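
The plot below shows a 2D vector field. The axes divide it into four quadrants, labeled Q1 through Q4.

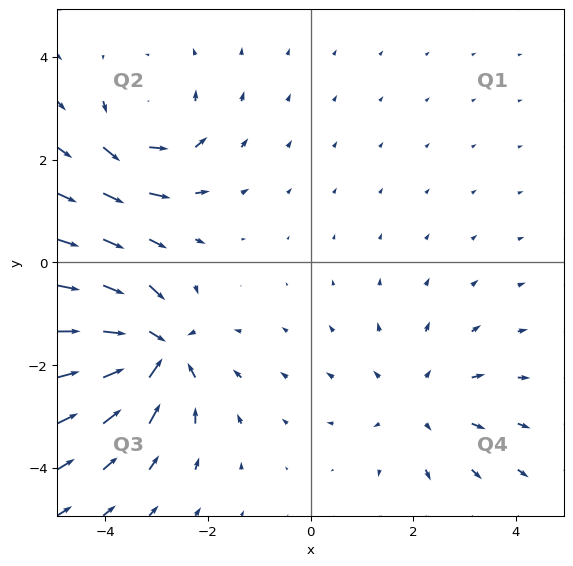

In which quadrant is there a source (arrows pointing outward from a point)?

The source sits at approximately (2.1, -2.7), which lies in quadrant Q4. The divergence there is about +2, positive as expected for a source.

Q4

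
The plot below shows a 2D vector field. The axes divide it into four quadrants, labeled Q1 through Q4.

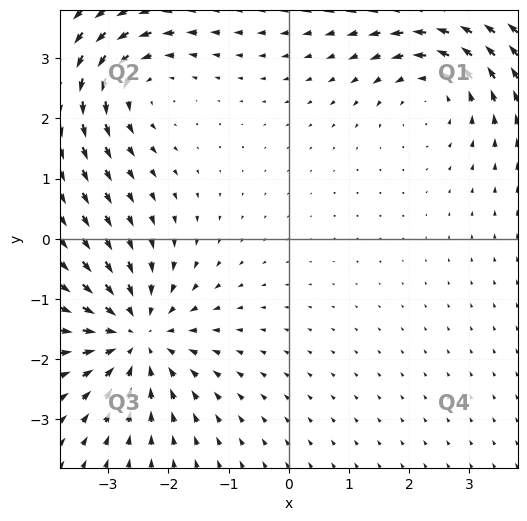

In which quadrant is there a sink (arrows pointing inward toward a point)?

Q3

The sink sits at approximately (-2.5, -1.6), which lies in quadrant Q3. The divergence there is about -3, negative as expected for a sink.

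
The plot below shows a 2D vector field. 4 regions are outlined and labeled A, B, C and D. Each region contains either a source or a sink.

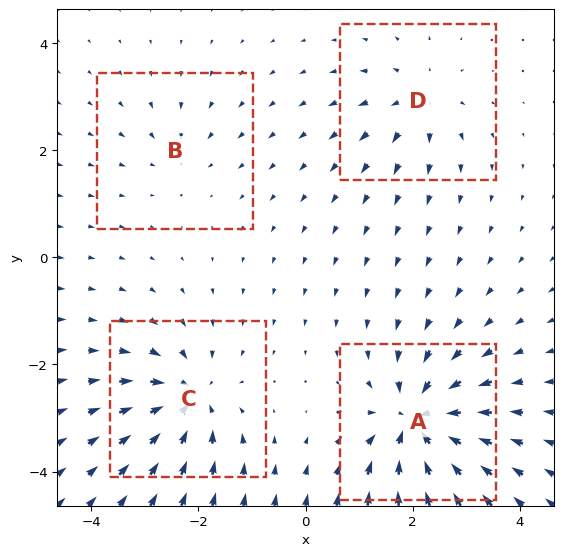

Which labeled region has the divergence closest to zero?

Divergence at each region's feature centre — A: about -8, B: about -3, C: about -6, D: about +4. Region B is closest to zero.

B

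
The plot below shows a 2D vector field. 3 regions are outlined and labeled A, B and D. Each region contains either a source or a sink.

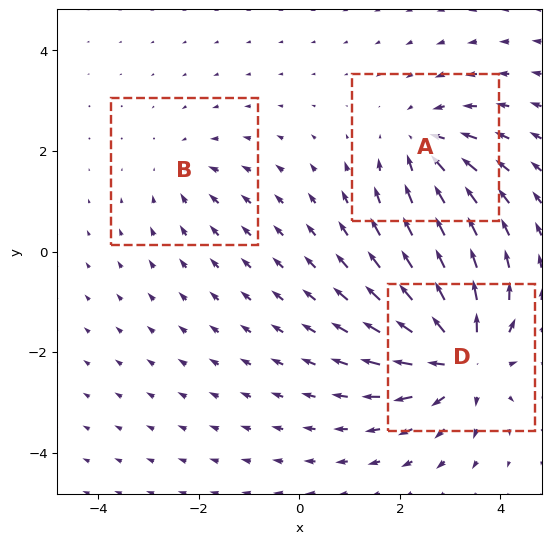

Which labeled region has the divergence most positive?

D

Divergence at each region's feature centre — A: about -3, B: about -2, D: about +5. Region D is most positive.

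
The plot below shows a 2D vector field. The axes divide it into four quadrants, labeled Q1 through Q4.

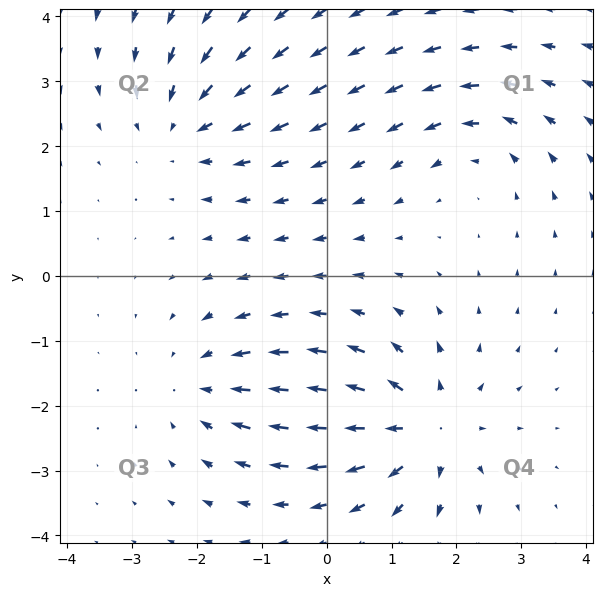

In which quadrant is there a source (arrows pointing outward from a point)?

The source sits at approximately (1.5, -2.3), which lies in quadrant Q4. The divergence there is about +5, positive as expected for a source.

Q4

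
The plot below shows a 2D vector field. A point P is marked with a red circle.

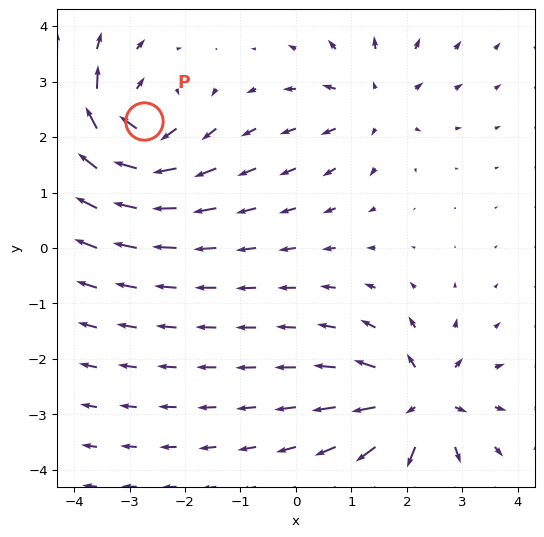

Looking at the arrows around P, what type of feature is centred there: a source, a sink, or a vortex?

vortex

At P (-2.7, 2.3) the arrows circulate clockwise. Divergence ≈0, curl about -6 — near-zero divergence with nonzero curl is a vortex.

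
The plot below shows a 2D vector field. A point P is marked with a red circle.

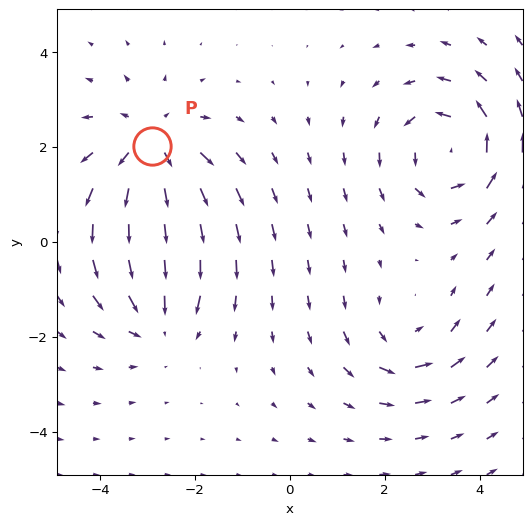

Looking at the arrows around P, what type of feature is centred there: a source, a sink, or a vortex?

source

At P (-2.9, 2.0) the arrows spread outward. Divergence about +4, curl ≈0 — positive divergence with near-zero curl is a source.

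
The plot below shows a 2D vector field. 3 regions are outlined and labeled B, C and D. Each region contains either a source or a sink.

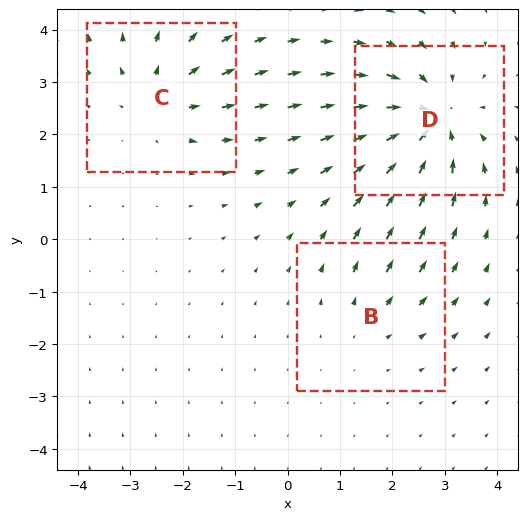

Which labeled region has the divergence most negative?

D

Divergence at each region's feature centre — B: about +2, C: about +3, D: about -5. Region D is most negative.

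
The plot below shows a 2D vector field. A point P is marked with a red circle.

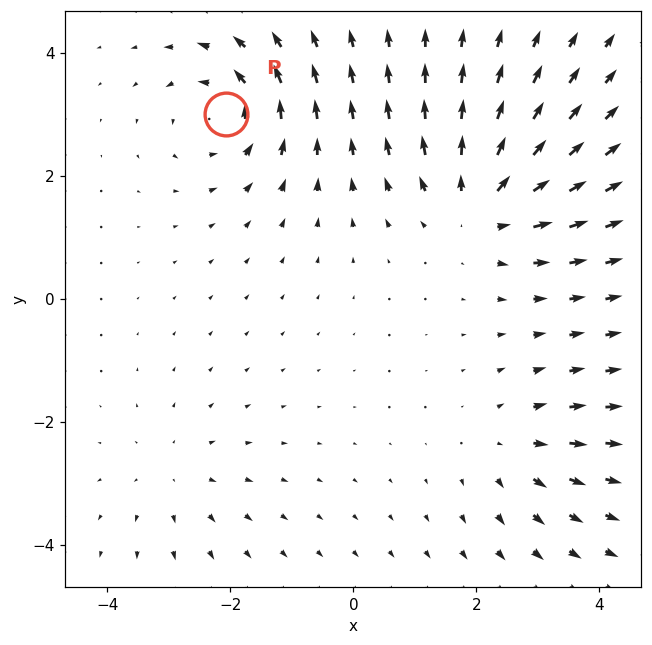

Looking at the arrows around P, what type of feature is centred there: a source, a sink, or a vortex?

At P (-2.1, 3.0) the arrows circulate counterclockwise. Divergence ≈0, curl about +5 — near-zero divergence with nonzero curl is a vortex.

vortex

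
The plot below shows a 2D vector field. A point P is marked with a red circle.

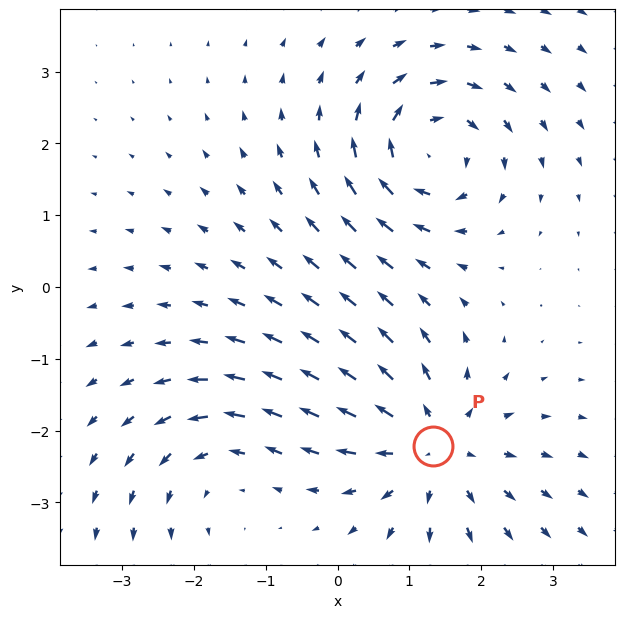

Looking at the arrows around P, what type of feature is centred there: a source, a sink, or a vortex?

At P (1.3, -2.2) the arrows spread outward. Divergence about +4, curl ≈0 — positive divergence with near-zero curl is a source.

source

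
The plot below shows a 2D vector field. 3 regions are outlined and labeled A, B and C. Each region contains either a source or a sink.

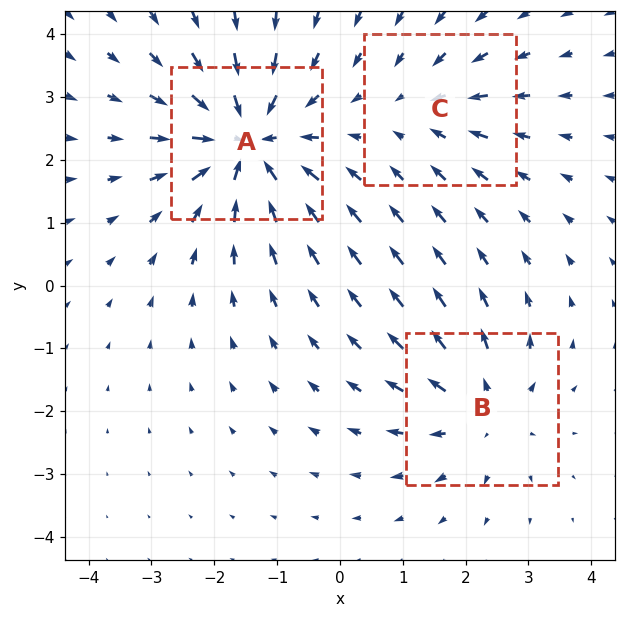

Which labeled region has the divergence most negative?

Divergence at each region's feature centre — A: about -5, B: about +3, C: about -2. Region A is most negative.

A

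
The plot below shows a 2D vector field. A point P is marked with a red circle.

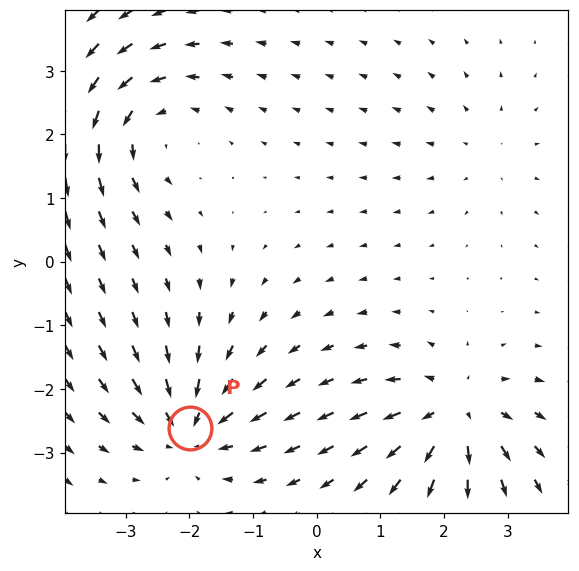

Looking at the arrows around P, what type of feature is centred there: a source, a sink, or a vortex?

At P (-2.0, -2.6) the arrows converge inward. Divergence about -6, curl ≈0 — negative divergence with near-zero curl is a sink.

sink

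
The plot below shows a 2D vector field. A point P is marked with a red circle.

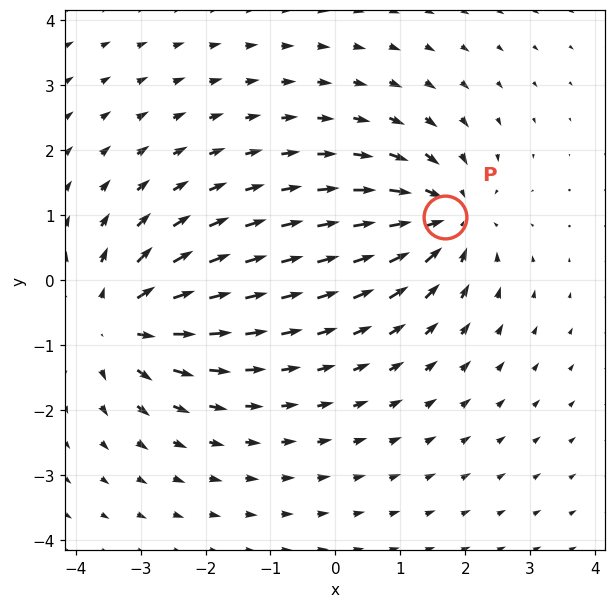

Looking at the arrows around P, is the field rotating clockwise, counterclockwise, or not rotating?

not rotating

Near P at (1.7, 1.0) the arrows show no circulation. The curl there is ≈0.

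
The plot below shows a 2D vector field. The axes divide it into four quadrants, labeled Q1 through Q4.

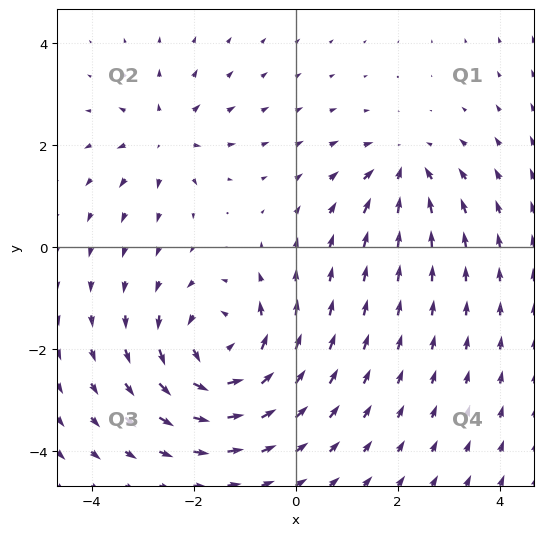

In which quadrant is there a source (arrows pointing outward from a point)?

Q2

The source sits at approximately (-2.6, 2.2), which lies in quadrant Q2. The divergence there is about +3, positive as expected for a source.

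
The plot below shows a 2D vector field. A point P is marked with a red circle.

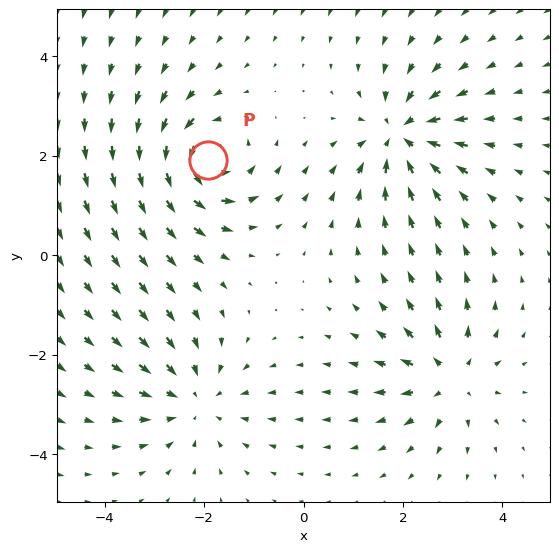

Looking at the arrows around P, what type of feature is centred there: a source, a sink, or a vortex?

At P (-1.9, 1.9) the arrows circulate counterclockwise. Divergence ≈0, curl about +6 — near-zero divergence with nonzero curl is a vortex.

vortex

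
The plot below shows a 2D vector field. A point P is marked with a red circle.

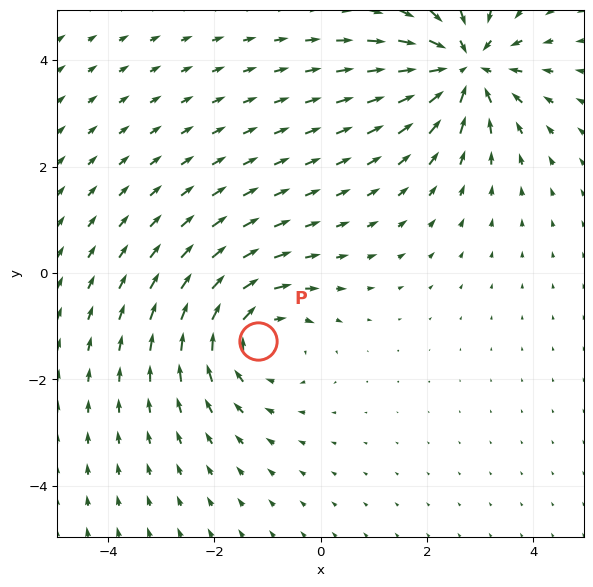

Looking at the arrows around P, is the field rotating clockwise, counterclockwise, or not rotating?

Near P at (-1.2, -1.3) the arrows circulate clockwise. The curl (z-component) there is about -3; negative curl means clockwise rotation.

clockwise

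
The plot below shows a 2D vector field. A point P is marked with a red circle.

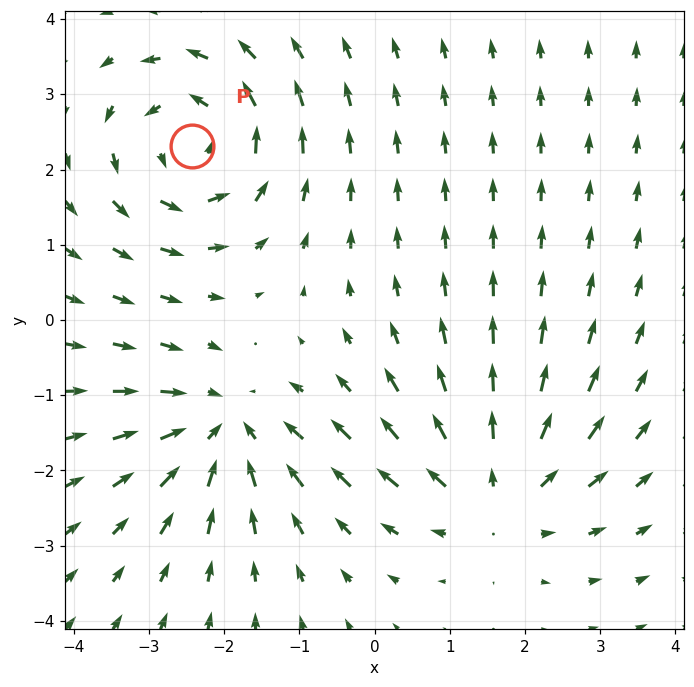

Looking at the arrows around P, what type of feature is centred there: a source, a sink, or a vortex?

At P (-2.4, 2.3) the arrows circulate counterclockwise. Divergence ≈0, curl about +4 — near-zero divergence with nonzero curl is a vortex.

vortex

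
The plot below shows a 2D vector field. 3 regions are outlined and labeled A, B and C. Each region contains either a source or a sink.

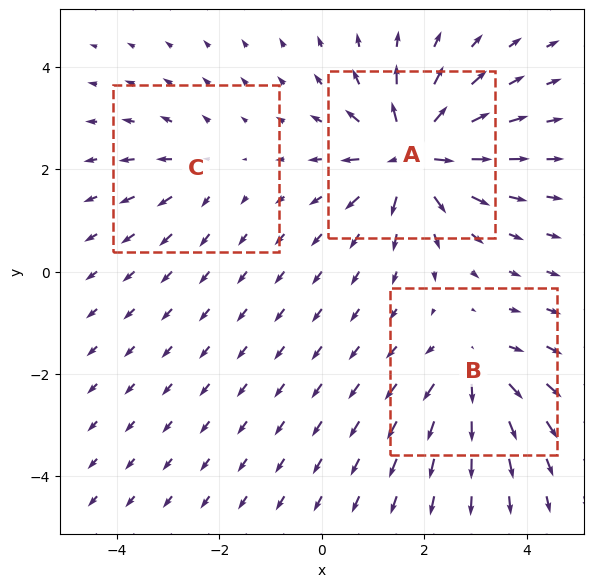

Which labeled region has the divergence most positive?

Divergence at each region's feature centre — A: about +6, B: about +4, C: about +2. Region A is most positive.

A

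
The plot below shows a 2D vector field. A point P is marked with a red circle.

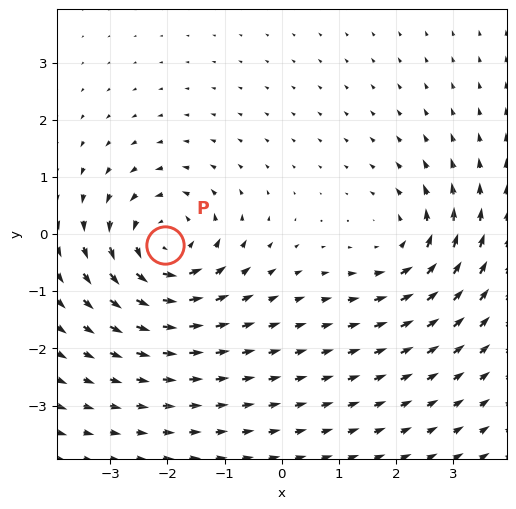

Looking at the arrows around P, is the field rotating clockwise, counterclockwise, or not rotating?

Near P at (-2.0, -0.2) the arrows circulate counterclockwise. The curl (z-component) there is about +4; positive curl means counterclockwise rotation.

counterclockwise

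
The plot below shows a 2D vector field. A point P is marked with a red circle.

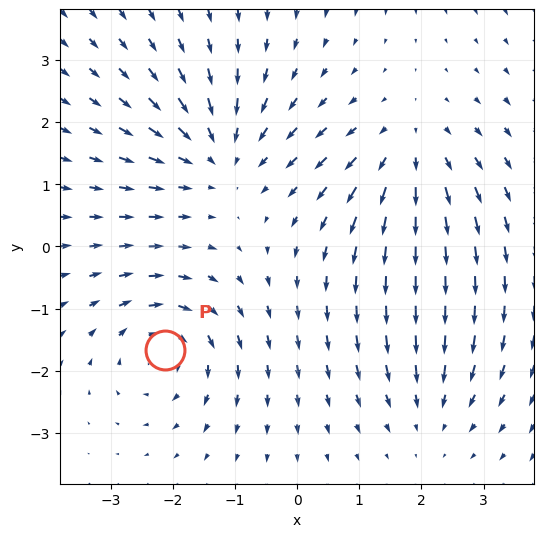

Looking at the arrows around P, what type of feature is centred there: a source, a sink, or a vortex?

vortex

At P (-2.1, -1.7) the arrows circulate clockwise. Divergence ≈0, curl about -5 — near-zero divergence with nonzero curl is a vortex.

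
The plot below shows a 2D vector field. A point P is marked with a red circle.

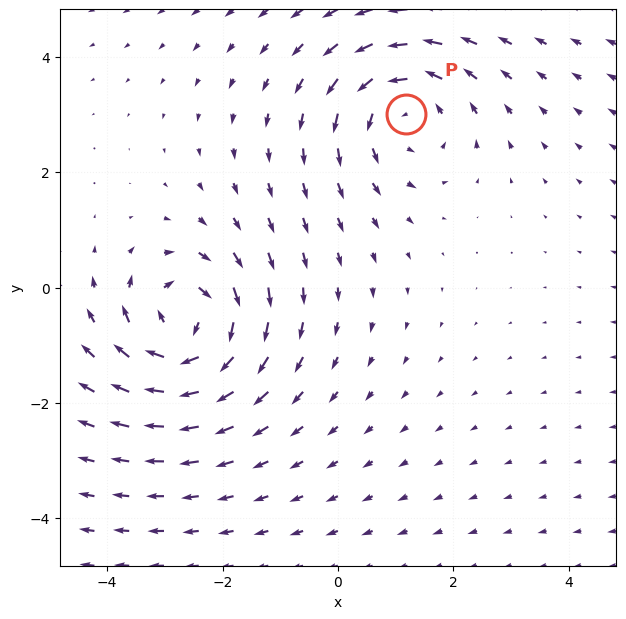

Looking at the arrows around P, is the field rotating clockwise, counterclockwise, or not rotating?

counterclockwise

Near P at (1.2, 3.0) the arrows circulate counterclockwise. The curl (z-component) there is about +3; positive curl means counterclockwise rotation.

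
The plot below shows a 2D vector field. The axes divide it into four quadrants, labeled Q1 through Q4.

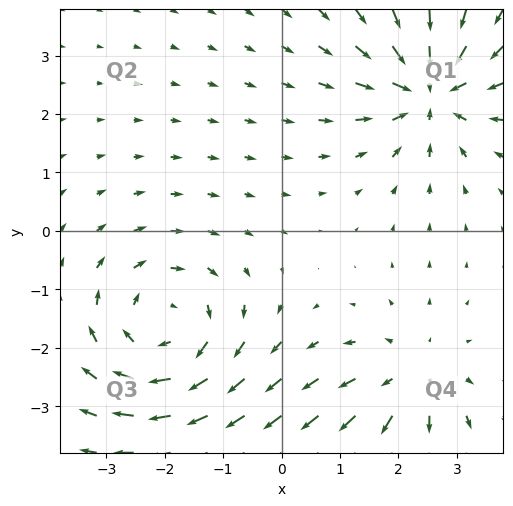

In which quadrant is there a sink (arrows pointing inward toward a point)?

The sink sits at approximately (2.5, 2.4), which lies in quadrant Q1. The divergence there is about -5, negative as expected for a sink.

Q1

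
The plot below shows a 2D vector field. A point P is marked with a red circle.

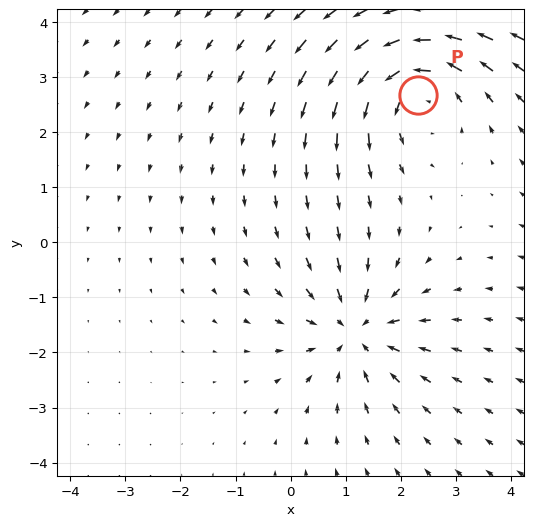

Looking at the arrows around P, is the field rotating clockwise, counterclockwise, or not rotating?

counterclockwise

Near P at (2.3, 2.7) the arrows circulate counterclockwise. The curl (z-component) there is about +4; positive curl means counterclockwise rotation.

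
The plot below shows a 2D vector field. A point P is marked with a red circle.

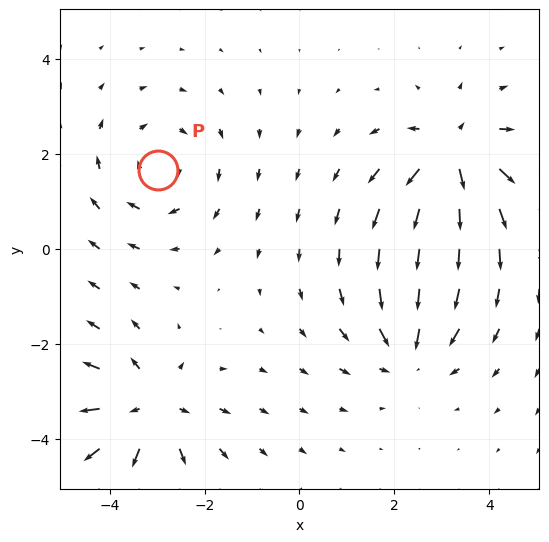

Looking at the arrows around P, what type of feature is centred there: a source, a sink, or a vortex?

vortex

At P (-3.0, 1.7) the arrows circulate clockwise. Divergence ≈0, curl about -4 — near-zero divergence with nonzero curl is a vortex.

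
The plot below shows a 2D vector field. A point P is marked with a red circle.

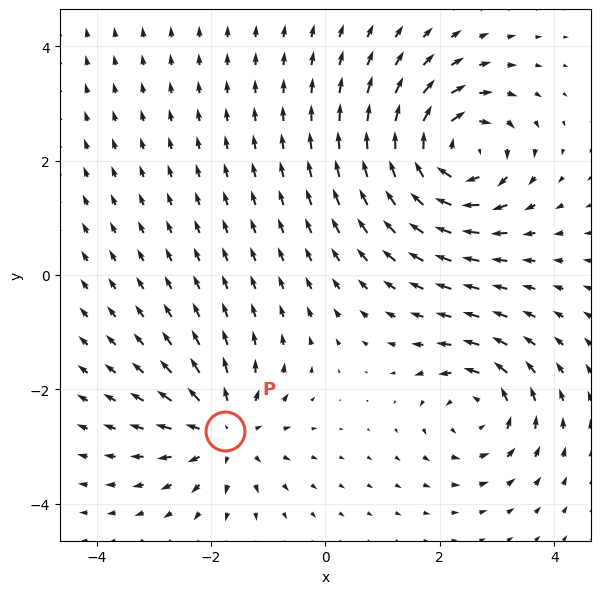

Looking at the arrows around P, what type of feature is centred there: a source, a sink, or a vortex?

source

At P (-1.8, -2.7) the arrows spread outward. Divergence about +4, curl ≈0 — positive divergence with near-zero curl is a source.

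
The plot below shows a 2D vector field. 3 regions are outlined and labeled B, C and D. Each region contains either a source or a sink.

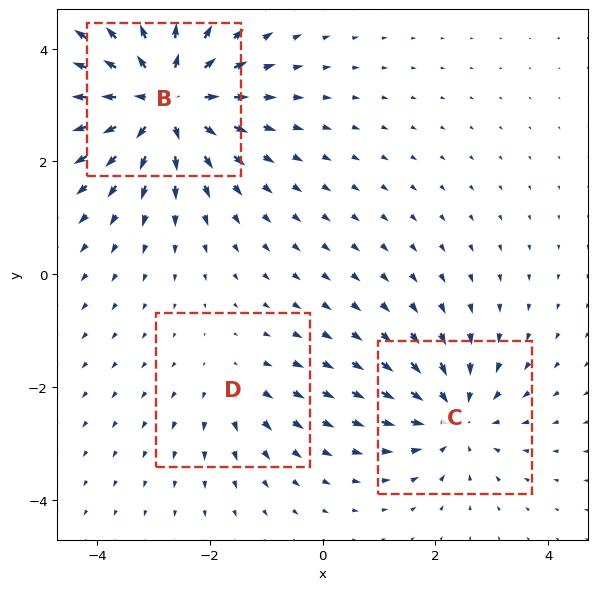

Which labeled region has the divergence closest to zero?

Divergence at each region's feature centre — B: about +5, C: about -3, D: about +2. Region D is closest to zero.

D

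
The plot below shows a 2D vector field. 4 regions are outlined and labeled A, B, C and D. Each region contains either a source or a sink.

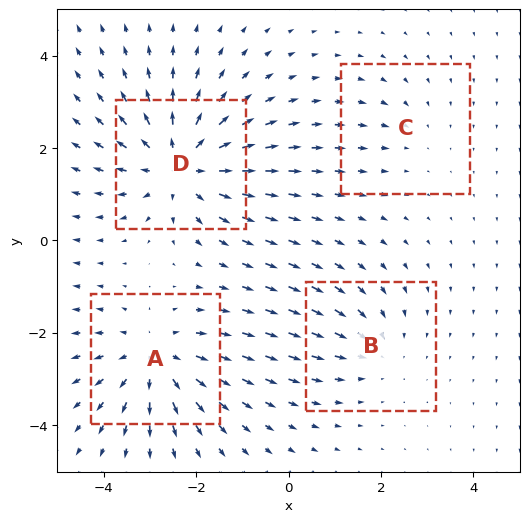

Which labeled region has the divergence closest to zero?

C

Divergence at each region's feature centre — A: about +5, B: about -3, C: about -2, D: about +6. Region C is closest to zero.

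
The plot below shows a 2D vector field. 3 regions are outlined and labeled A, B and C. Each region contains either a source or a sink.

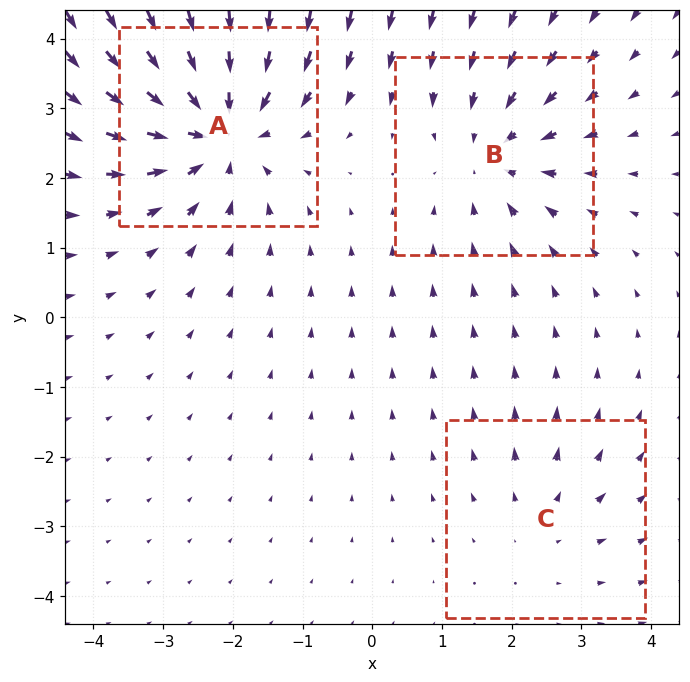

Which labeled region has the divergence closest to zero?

C

Divergence at each region's feature centre — A: about -5, B: about -3, C: about +2. Region C is closest to zero.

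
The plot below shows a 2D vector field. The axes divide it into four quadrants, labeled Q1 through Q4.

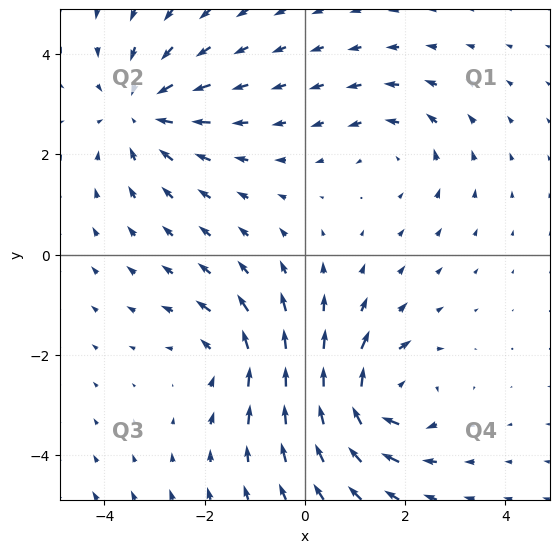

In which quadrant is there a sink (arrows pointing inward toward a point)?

Q2

The sink sits at approximately (-3.3, 2.9), which lies in quadrant Q2. The divergence there is about -4, negative as expected for a sink.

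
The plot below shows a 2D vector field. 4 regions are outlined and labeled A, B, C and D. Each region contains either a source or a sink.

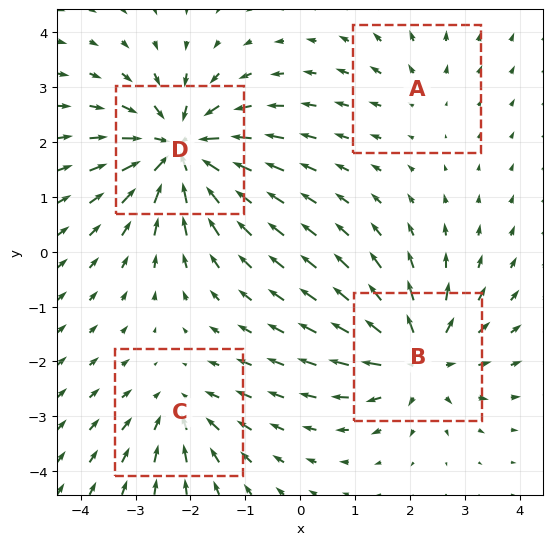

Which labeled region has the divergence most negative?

D

Divergence at each region's feature centre — A: about +2, B: about +6, C: about -4, D: about -7. Region D is most negative.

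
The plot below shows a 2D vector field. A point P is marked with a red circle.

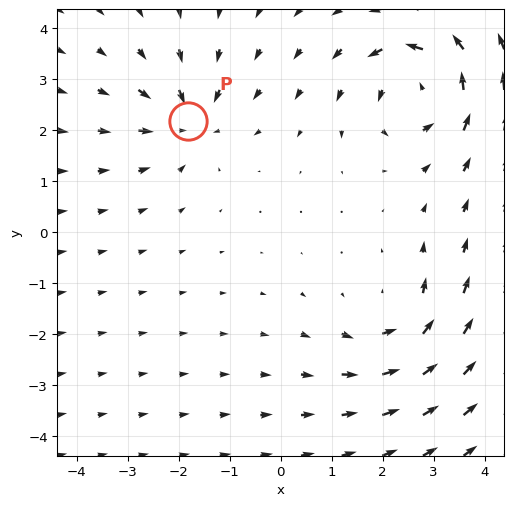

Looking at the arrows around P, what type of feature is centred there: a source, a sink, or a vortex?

sink

At P (-1.8, 2.2) the arrows converge inward. Divergence about -4, curl ≈0 — negative divergence with near-zero curl is a sink.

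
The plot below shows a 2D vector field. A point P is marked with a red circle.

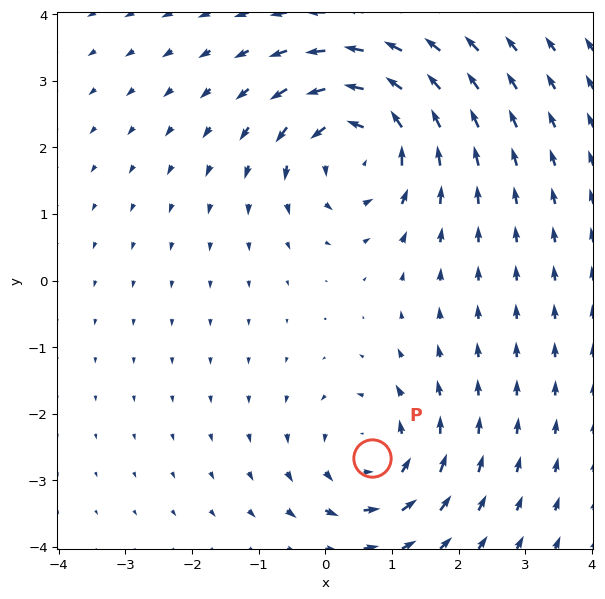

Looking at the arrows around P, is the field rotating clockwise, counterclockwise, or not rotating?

Near P at (0.7, -2.7) the arrows circulate counterclockwise. The curl (z-component) there is about +3; positive curl means counterclockwise rotation.

counterclockwise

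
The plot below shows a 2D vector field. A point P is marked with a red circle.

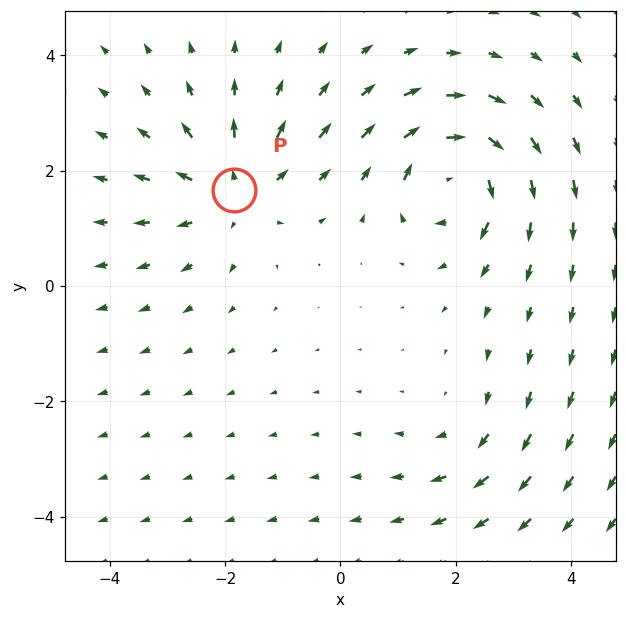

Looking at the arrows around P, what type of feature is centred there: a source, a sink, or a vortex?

source

At P (-1.9, 1.7) the arrows spread outward. Divergence about +4, curl ≈0 — positive divergence with near-zero curl is a source.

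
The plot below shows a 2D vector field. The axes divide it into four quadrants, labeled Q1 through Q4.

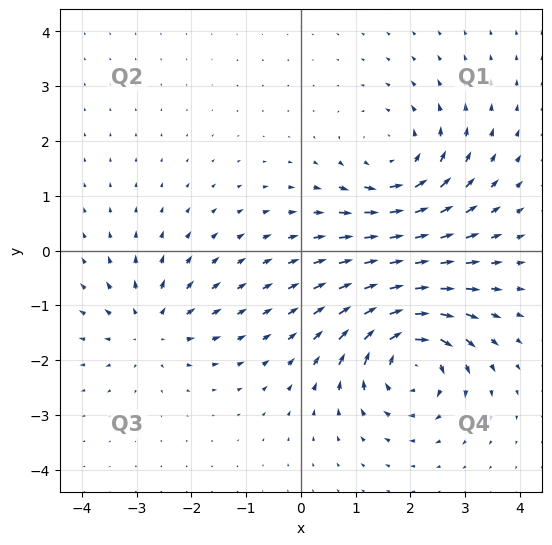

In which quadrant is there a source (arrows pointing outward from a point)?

The source sits at approximately (-2.7, -1.4), which lies in quadrant Q3. The divergence there is about +4, positive as expected for a source.

Q3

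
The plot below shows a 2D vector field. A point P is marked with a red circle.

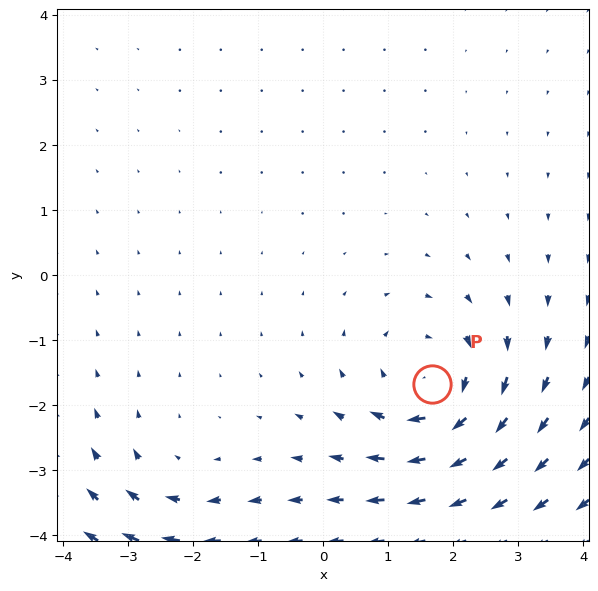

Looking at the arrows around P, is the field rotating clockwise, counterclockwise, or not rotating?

Near P at (1.7, -1.7) the arrows circulate clockwise. The curl (z-component) there is about -5; negative curl means clockwise rotation.

clockwise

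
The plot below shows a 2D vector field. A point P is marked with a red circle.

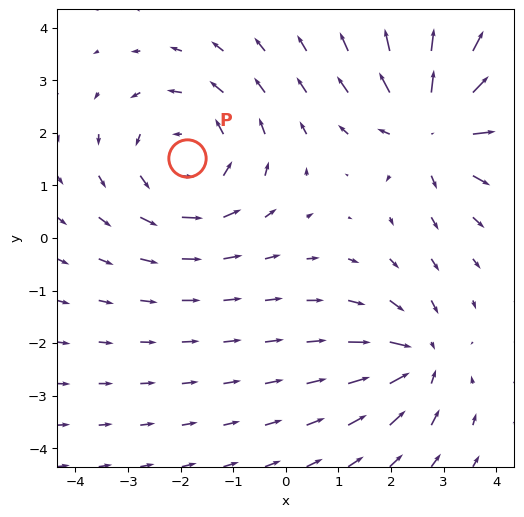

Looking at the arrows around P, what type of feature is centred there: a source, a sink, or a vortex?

vortex

At P (-1.9, 1.5) the arrows circulate counterclockwise. Divergence ≈0, curl about +4 — near-zero divergence with nonzero curl is a vortex.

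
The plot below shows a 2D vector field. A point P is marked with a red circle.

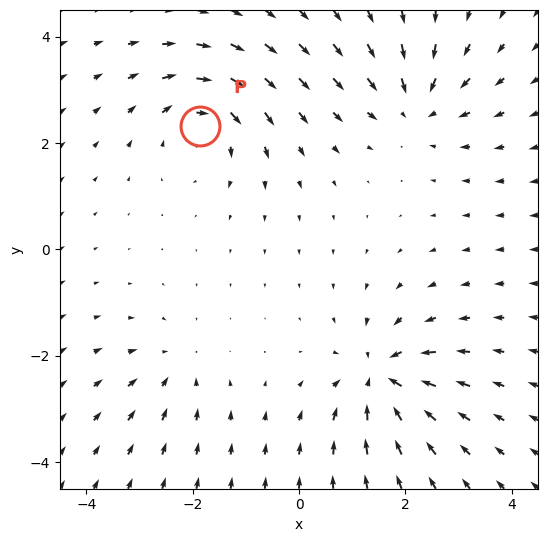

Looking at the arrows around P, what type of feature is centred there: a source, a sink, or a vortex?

vortex

At P (-1.9, 2.3) the arrows circulate clockwise. Divergence ≈0, curl about -5 — near-zero divergence with nonzero curl is a vortex.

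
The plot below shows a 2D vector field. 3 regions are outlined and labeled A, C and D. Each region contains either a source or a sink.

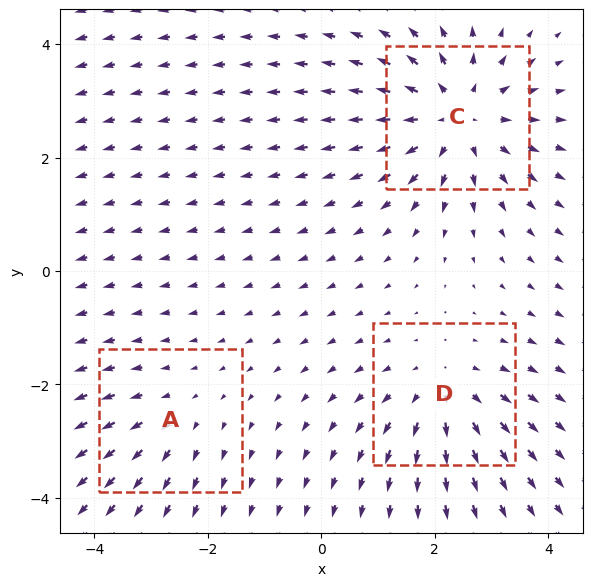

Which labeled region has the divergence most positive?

C

Divergence at each region's feature centre — A: about +2, C: about +4, D: about +3. Region C is most positive.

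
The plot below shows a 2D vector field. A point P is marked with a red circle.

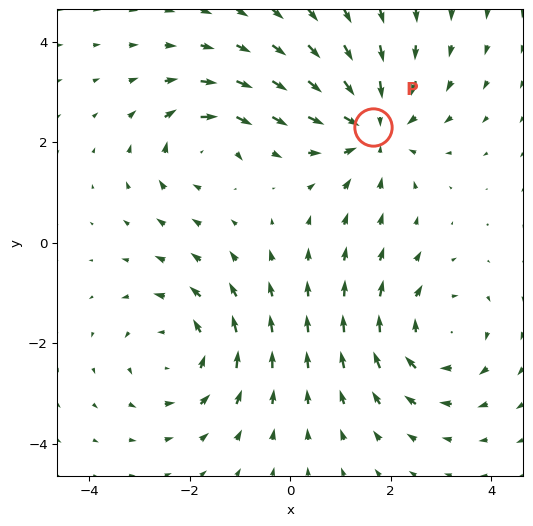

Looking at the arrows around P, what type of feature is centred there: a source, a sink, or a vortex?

At P (1.6, 2.3) the arrows converge inward. Divergence about -4, curl ≈0 — negative divergence with near-zero curl is a sink.

sink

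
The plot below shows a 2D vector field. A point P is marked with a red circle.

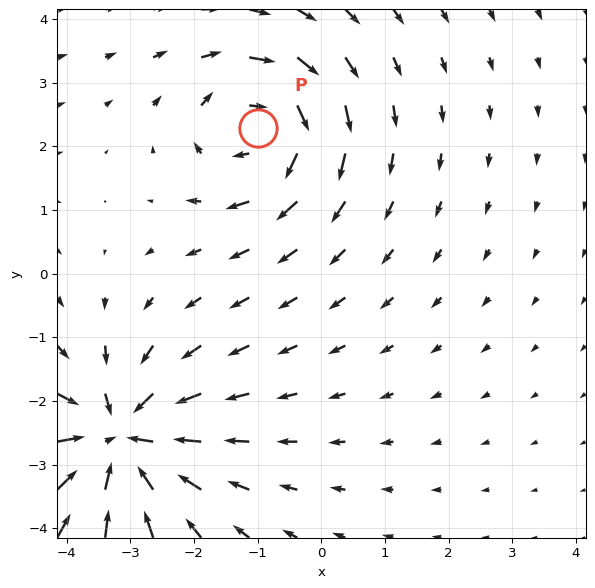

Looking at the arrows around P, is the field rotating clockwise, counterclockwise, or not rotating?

clockwise

Near P at (-1.0, 2.3) the arrows circulate clockwise. The curl (z-component) there is about -5; negative curl means clockwise rotation.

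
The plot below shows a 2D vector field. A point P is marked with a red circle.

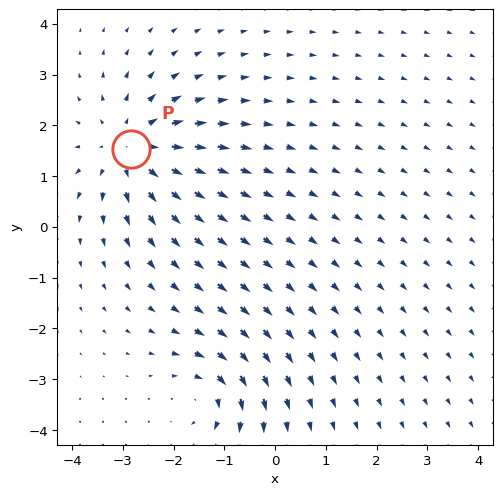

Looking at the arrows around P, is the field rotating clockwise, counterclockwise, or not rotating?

Near P at (-2.8, 1.5) the arrows show no circulation. The curl there is ≈0.

not rotating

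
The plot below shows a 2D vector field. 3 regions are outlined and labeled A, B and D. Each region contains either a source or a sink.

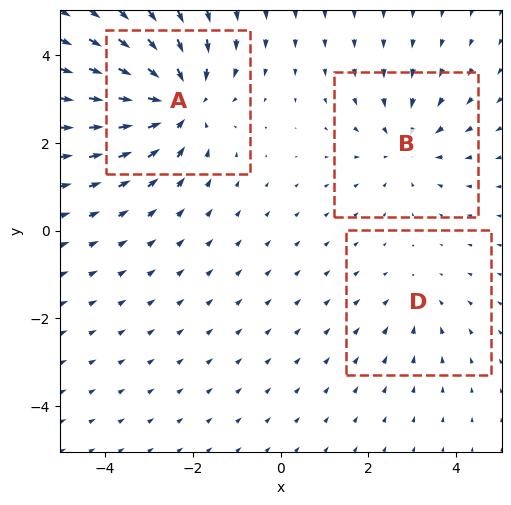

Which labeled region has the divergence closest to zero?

Divergence at each region's feature centre — A: about -5, B: about -3, D: about -2. Region D is closest to zero.

D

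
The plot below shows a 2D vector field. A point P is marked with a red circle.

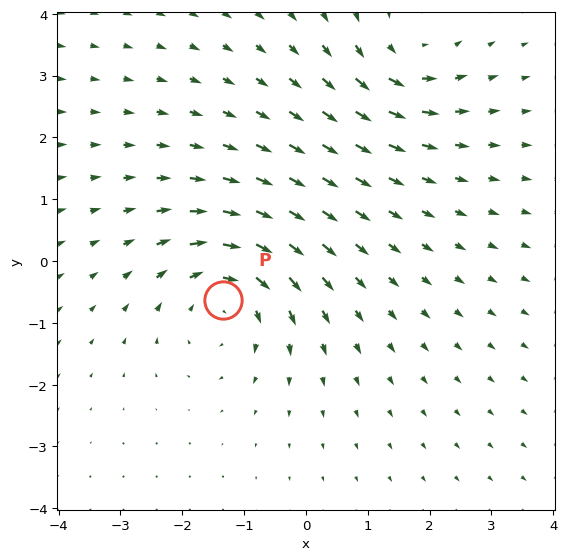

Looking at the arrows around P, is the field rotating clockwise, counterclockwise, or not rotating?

Near P at (-1.3, -0.6) the arrows circulate clockwise. The curl (z-component) there is about -5; negative curl means clockwise rotation.

clockwise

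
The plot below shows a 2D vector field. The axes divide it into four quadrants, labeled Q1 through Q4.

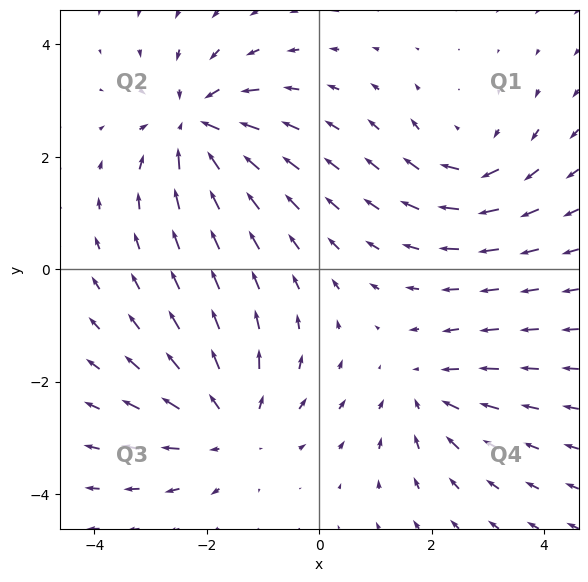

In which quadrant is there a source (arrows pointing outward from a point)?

The source sits at approximately (-1.6, -2.8), which lies in quadrant Q3. The divergence there is about +4, positive as expected for a source.

Q3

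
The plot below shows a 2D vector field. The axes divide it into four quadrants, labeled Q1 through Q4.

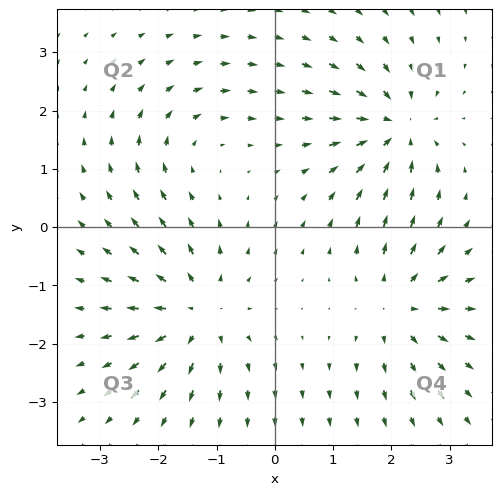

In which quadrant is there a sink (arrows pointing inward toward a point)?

The sink sits at approximately (2.1, 1.7), which lies in quadrant Q1. The divergence there is about -6, negative as expected for a sink.

Q1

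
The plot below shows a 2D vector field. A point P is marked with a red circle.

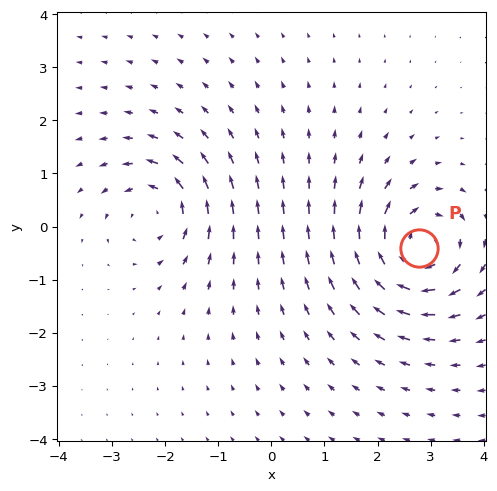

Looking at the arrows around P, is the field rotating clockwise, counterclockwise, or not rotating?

clockwise

Near P at (2.8, -0.4) the arrows circulate clockwise. The curl (z-component) there is about -5; negative curl means clockwise rotation.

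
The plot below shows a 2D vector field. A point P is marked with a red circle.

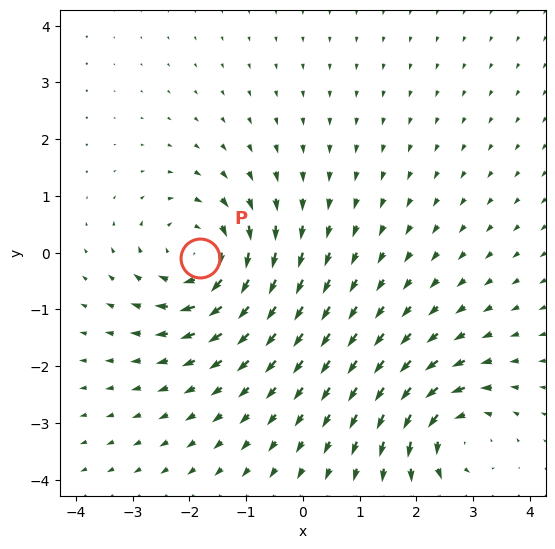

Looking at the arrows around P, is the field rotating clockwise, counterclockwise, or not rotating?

clockwise

Near P at (-1.8, -0.1) the arrows circulate clockwise. The curl (z-component) there is about -4; negative curl means clockwise rotation.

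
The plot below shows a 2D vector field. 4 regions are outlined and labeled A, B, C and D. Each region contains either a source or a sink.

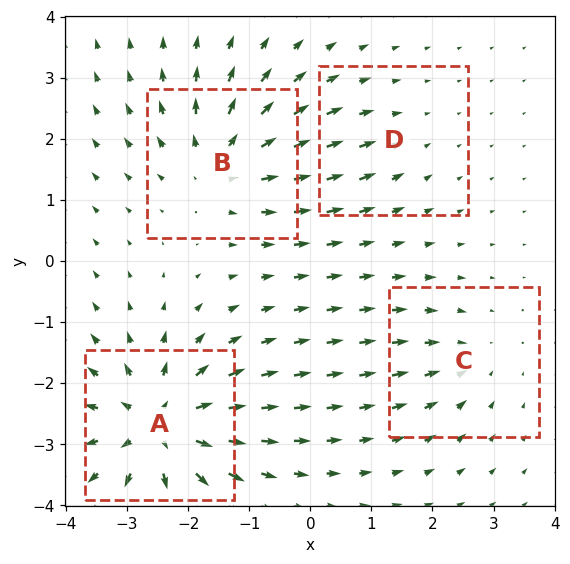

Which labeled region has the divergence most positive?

A

Divergence at each region's feature centre — A: about +8, B: about +6, C: about -3, D: about -2. Region A is most positive.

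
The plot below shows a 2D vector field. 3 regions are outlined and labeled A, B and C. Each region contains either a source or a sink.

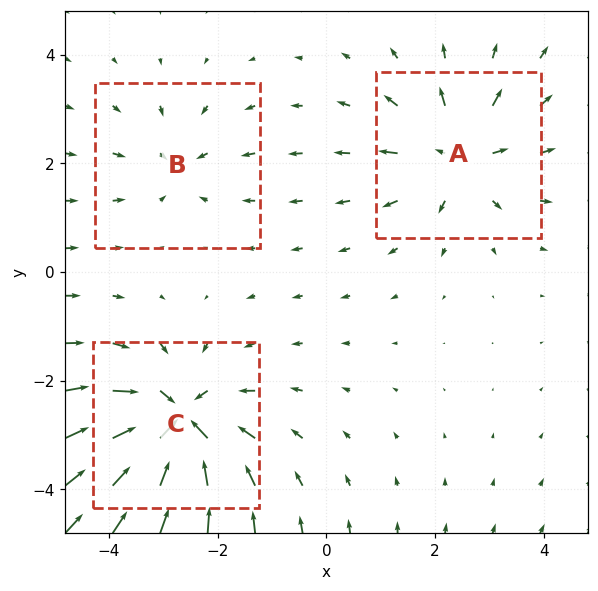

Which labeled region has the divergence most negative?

C

Divergence at each region's feature centre — A: about +4, B: about -2, C: about -5. Region C is most negative.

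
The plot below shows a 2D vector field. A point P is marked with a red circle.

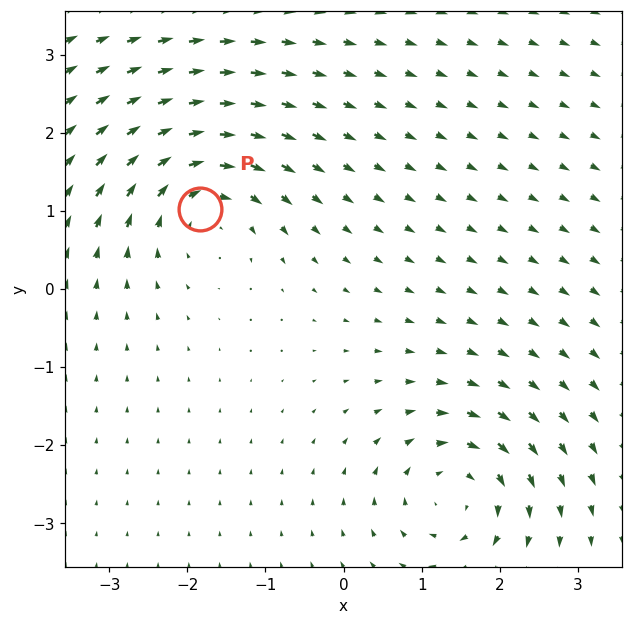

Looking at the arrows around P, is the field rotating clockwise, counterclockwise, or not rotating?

Near P at (-1.8, 1.0) the arrows circulate clockwise. The curl (z-component) there is about -6; negative curl means clockwise rotation.

clockwise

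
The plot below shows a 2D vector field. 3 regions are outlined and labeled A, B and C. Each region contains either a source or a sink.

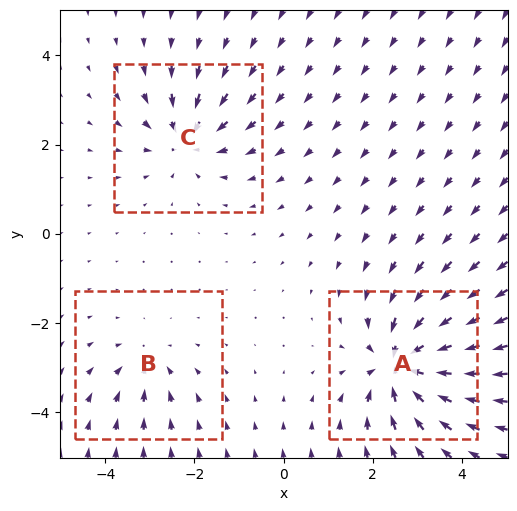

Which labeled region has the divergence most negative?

Divergence at each region's feature centre — A: about -6, B: about -3, C: about -4. Region A is most negative.

A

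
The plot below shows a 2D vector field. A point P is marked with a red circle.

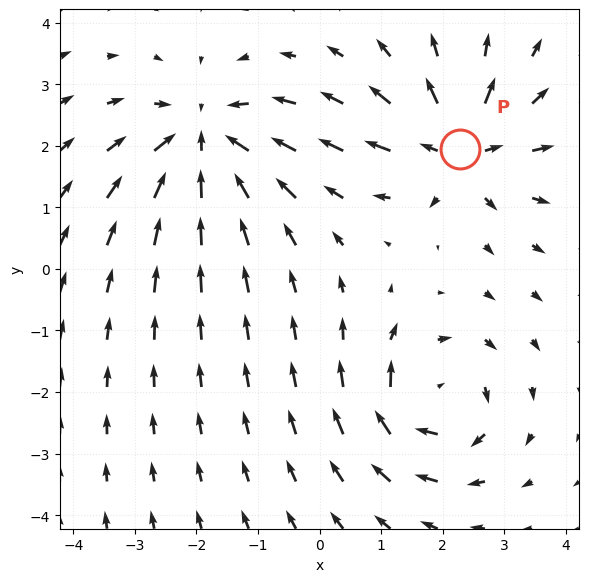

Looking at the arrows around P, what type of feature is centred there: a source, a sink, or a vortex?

source

At P (2.3, 2.0) the arrows spread outward. Divergence about +5, curl ≈0 — positive divergence with near-zero curl is a source.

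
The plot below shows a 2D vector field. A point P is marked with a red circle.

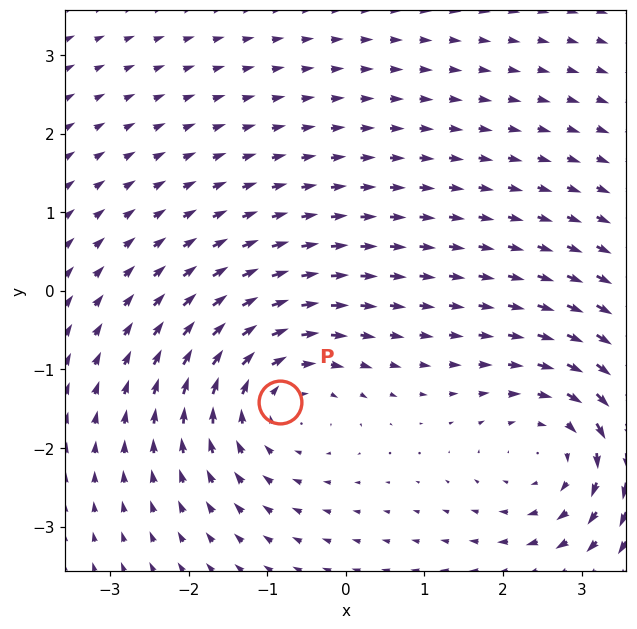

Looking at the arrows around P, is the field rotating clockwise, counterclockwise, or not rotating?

clockwise

Near P at (-0.8, -1.4) the arrows circulate clockwise. The curl (z-component) there is about -4; negative curl means clockwise rotation.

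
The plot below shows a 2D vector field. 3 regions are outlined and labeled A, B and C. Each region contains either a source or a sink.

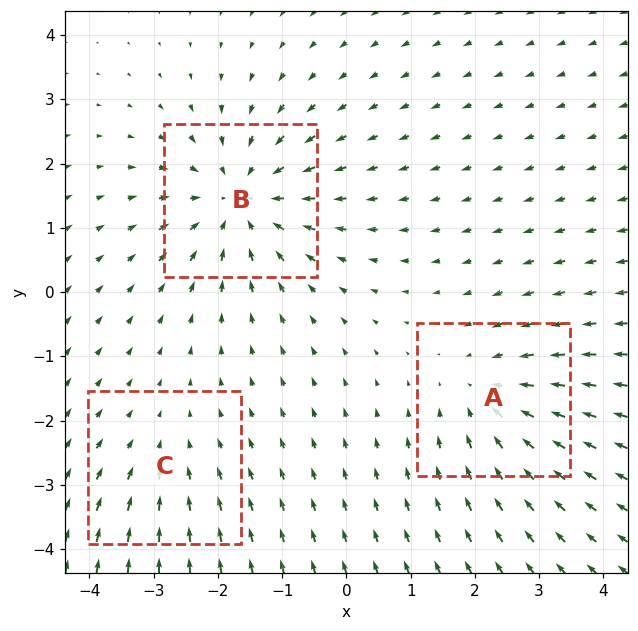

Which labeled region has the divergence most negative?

B

Divergence at each region's feature centre — A: about -3, B: about -5, C: about -2. Region B is most negative.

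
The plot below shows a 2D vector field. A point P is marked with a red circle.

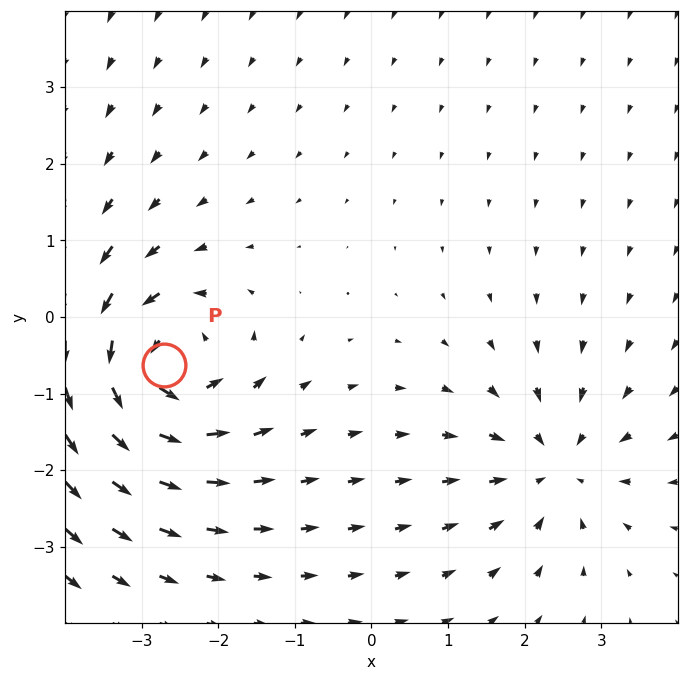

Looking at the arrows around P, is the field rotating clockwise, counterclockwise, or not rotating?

counterclockwise

Near P at (-2.7, -0.6) the arrows circulate counterclockwise. The curl (z-component) there is about +6; positive curl means counterclockwise rotation.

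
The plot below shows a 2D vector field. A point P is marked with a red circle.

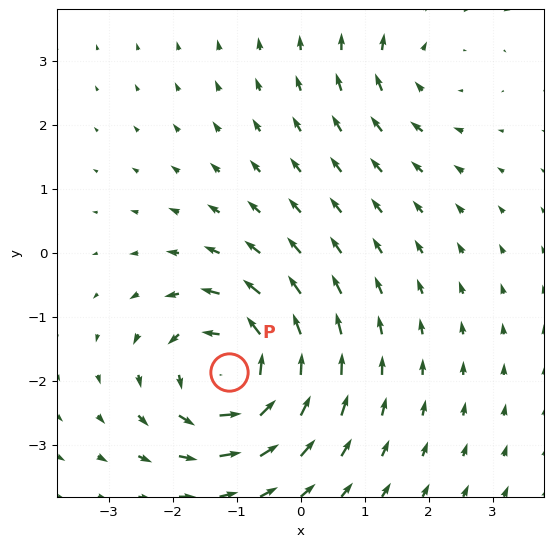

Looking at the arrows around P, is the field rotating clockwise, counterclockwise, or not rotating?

counterclockwise

Near P at (-1.1, -1.9) the arrows circulate counterclockwise. The curl (z-component) there is about +5; positive curl means counterclockwise rotation.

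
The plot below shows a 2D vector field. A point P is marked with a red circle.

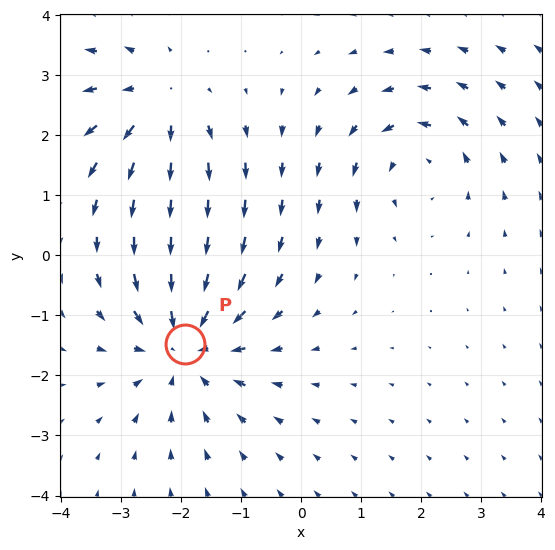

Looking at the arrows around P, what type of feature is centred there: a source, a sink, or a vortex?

sink

At P (-1.9, -1.5) the arrows converge inward. Divergence about -4, curl ≈0 — negative divergence with near-zero curl is a sink.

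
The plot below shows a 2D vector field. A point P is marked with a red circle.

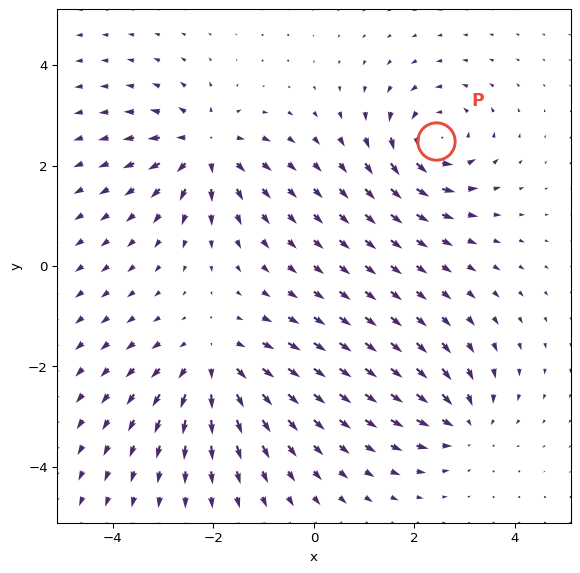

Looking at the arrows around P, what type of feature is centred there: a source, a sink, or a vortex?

vortex

At P (2.4, 2.5) the arrows circulate counterclockwise. Divergence ≈0, curl about +5 — near-zero divergence with nonzero curl is a vortex.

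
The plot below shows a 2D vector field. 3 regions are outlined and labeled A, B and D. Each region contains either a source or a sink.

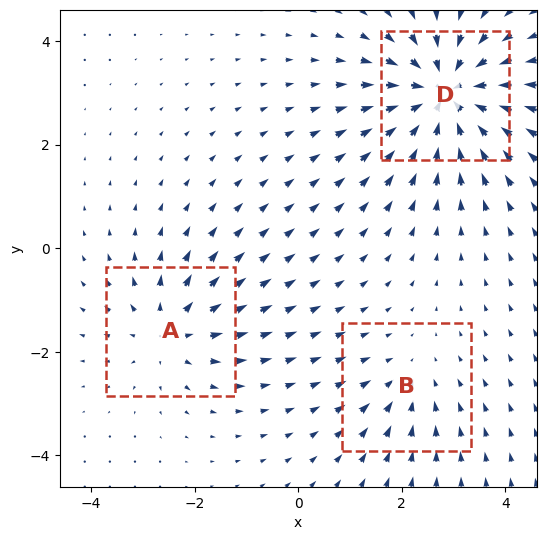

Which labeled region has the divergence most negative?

D

Divergence at each region's feature centre — A: about +3, B: about -2, D: about -5. Region D is most negative.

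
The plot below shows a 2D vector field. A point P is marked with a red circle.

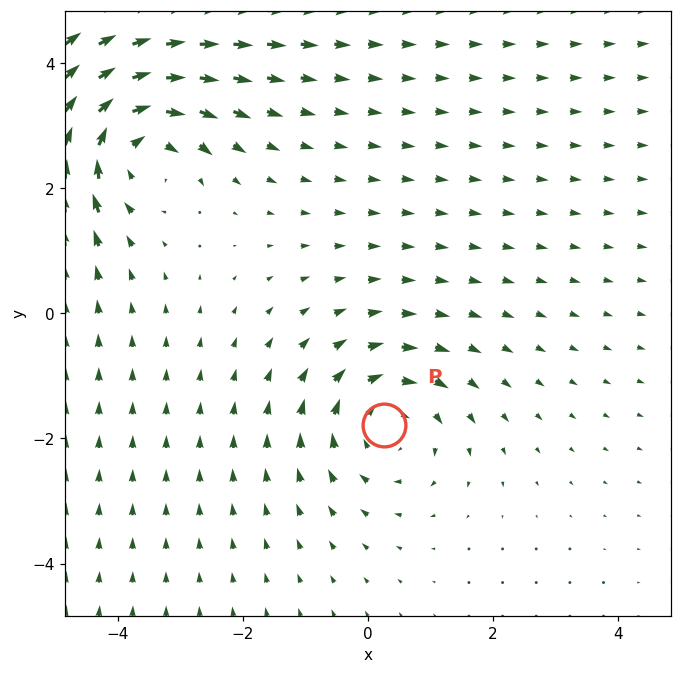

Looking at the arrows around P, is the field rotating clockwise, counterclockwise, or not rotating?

Near P at (0.3, -1.8) the arrows circulate clockwise. The curl (z-component) there is about -3; negative curl means clockwise rotation.

clockwise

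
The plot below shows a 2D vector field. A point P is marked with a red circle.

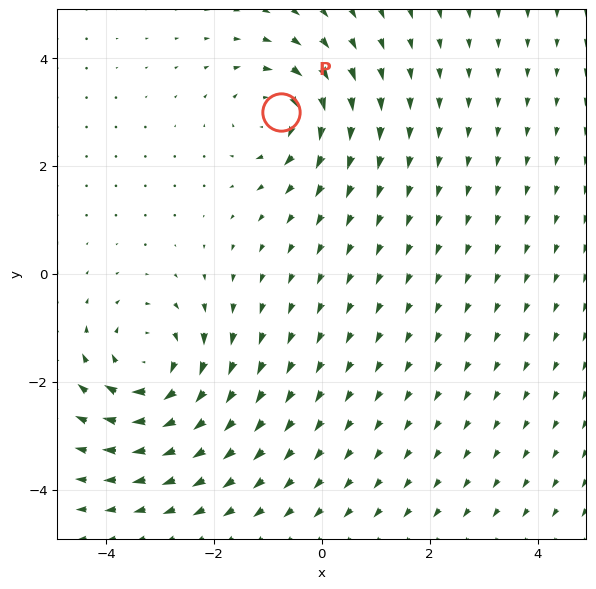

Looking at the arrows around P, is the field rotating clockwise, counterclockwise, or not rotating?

clockwise

Near P at (-0.8, 3.0) the arrows circulate clockwise. The curl (z-component) there is about -4; negative curl means clockwise rotation.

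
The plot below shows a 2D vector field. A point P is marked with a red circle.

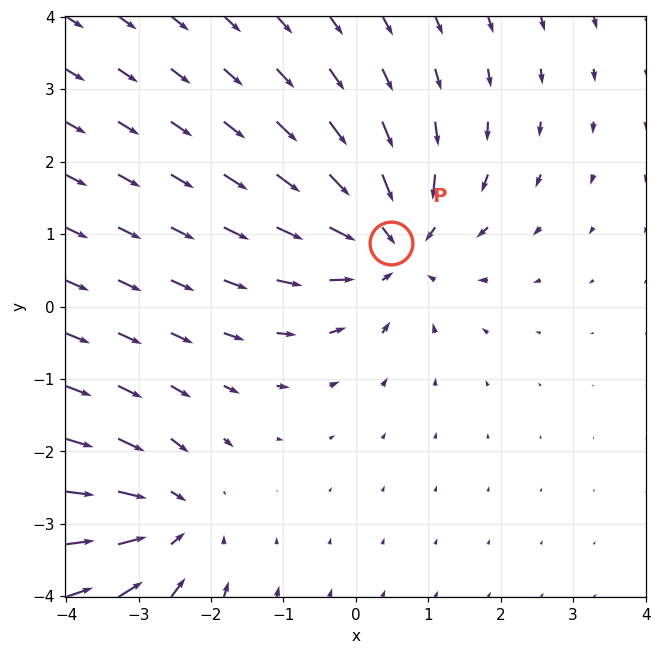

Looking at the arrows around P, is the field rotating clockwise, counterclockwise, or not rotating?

not rotating

Near P at (0.5, 0.9) the arrows show no circulation. The curl there is ≈0.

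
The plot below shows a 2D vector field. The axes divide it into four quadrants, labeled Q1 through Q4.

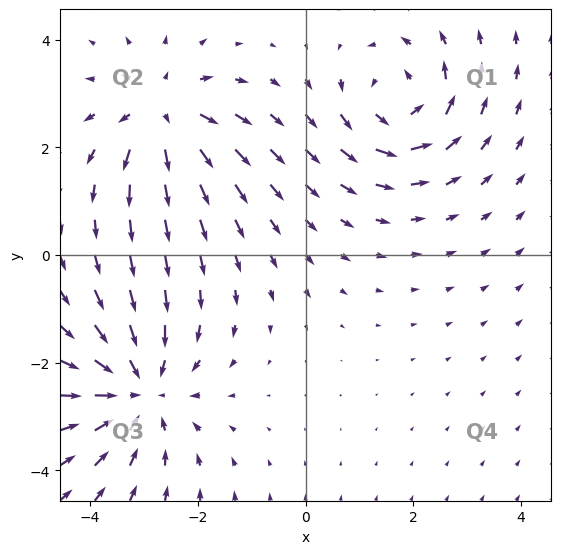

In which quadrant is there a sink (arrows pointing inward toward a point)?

The sink sits at approximately (-3.1, -2.5), which lies in quadrant Q3. The divergence there is about -4, negative as expected for a sink.

Q3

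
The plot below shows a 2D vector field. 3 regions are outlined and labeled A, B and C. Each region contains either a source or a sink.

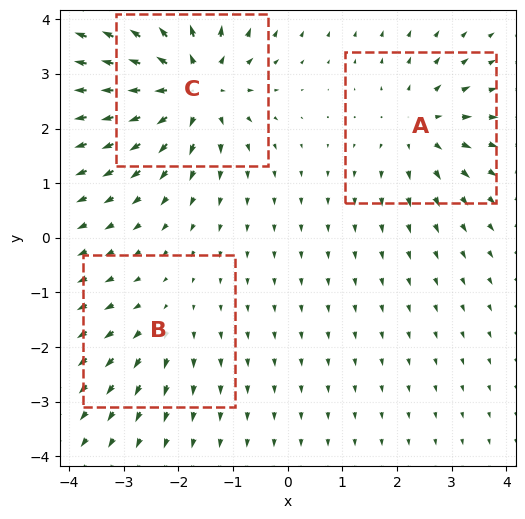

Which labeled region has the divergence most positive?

C

Divergence at each region's feature centre — A: about +3, B: about +2, C: about +5. Region C is most positive.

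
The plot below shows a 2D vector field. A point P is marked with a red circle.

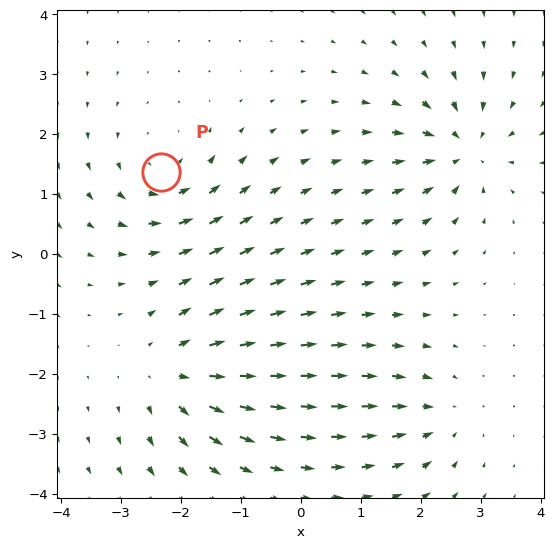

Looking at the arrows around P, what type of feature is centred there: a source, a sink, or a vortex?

vortex

At P (-2.3, 1.4) the arrows circulate counterclockwise. Divergence ≈0, curl about +5 — near-zero divergence with nonzero curl is a vortex.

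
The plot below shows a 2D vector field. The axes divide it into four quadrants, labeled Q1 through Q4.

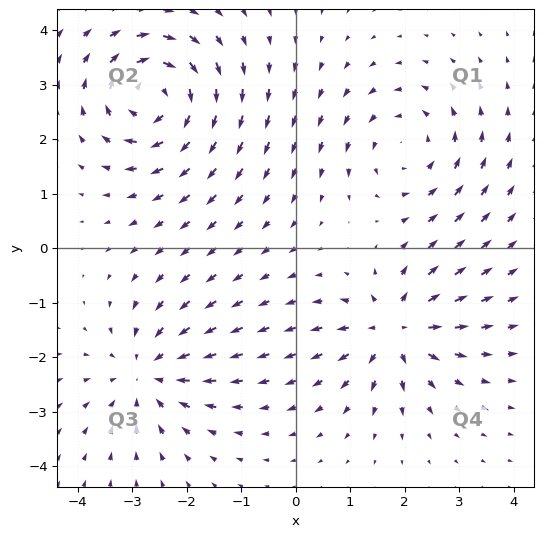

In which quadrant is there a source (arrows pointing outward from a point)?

Q4

The source sits at approximately (1.8, -1.5), which lies in quadrant Q4. The divergence there is about +5, positive as expected for a source.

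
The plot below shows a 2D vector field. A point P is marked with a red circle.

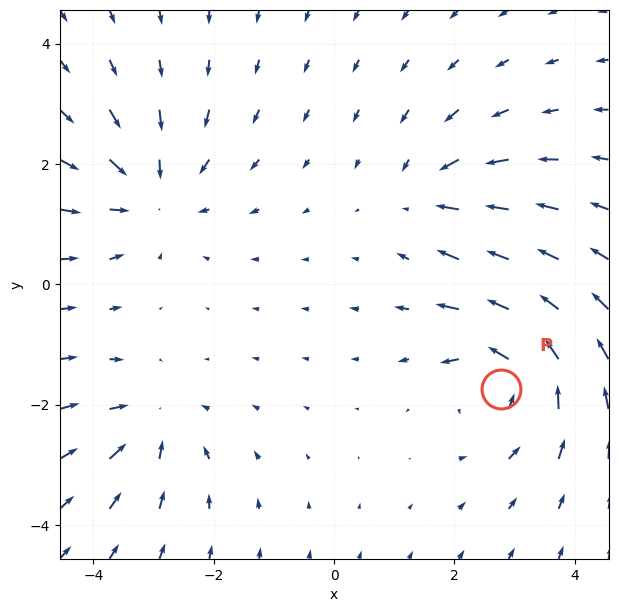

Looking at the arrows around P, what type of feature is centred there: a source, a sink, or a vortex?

vortex

At P (2.8, -1.7) the arrows circulate counterclockwise. Divergence ≈0, curl about +6 — near-zero divergence with nonzero curl is a vortex.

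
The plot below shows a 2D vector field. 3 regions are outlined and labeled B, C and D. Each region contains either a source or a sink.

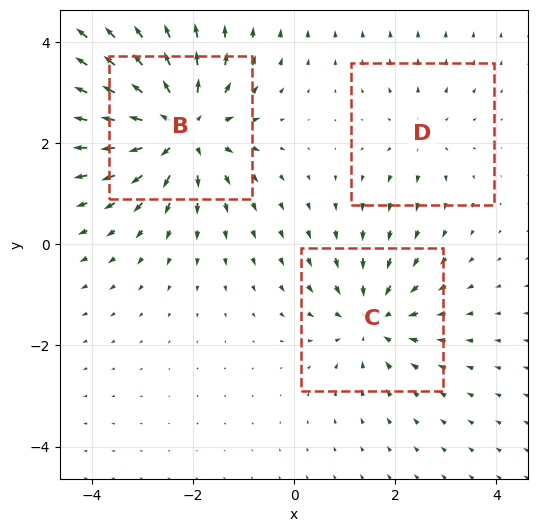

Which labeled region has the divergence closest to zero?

D

Divergence at each region's feature centre — B: about +5, C: about -3, D: about +2. Region D is closest to zero.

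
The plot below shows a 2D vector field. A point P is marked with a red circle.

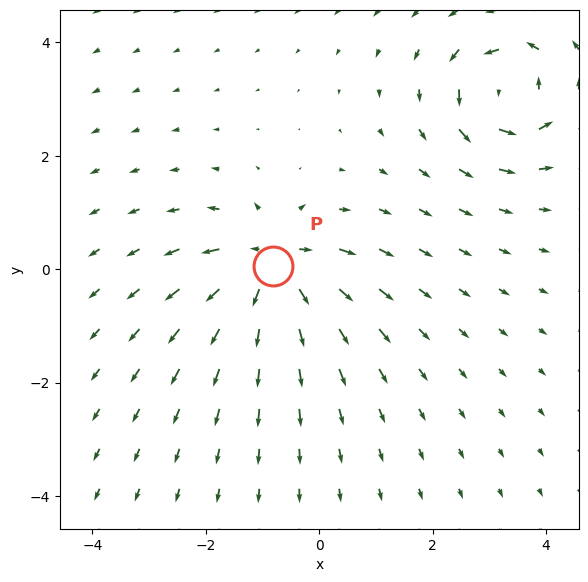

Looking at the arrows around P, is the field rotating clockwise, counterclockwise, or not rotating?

Near P at (-0.8, 0.1) the arrows show no circulation. The curl there is ≈0.

not rotating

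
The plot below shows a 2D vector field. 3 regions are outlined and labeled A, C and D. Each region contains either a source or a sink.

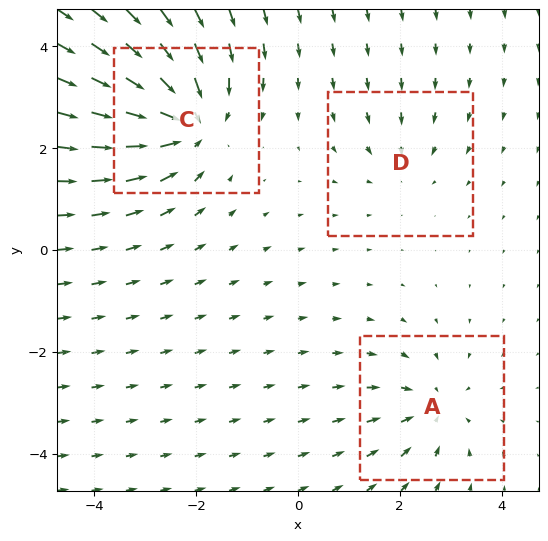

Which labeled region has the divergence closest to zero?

Divergence at each region's feature centre — A: about -3, C: about -5, D: about -2. Region D is closest to zero.

D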